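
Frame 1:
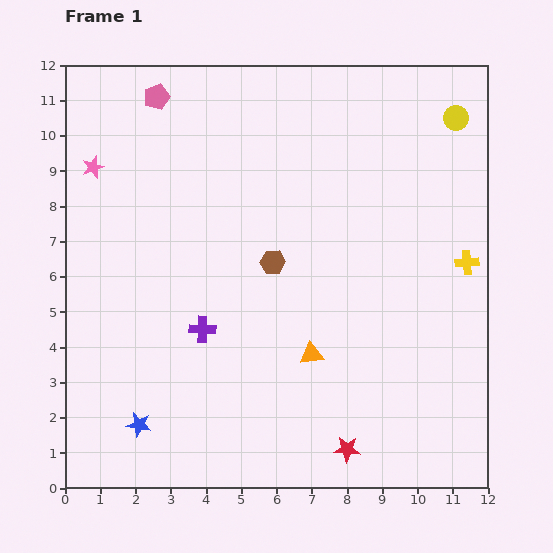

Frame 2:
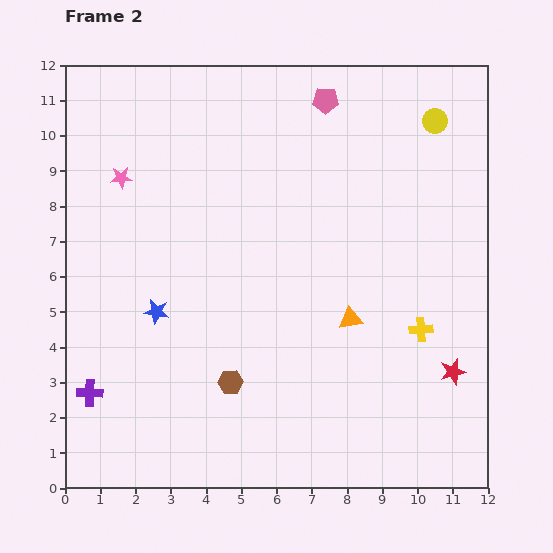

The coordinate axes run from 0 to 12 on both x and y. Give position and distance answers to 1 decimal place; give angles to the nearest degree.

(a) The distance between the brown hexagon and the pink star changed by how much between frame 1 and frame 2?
+0.8

Distance in frame 1: 5.8. Distance in frame 2: 6.6.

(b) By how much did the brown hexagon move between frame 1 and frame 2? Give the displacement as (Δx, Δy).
(-1.2, -3.4)

The brown hexagon was at (5.9, 6.4) in frame 1 and (4.7, 3.0) in frame 2.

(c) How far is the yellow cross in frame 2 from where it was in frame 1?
2.3

The yellow cross moved from (11.4, 6.4) to (10.1, 4.5), a distance of √(1.3² + 1.9²) ≈ 2.3.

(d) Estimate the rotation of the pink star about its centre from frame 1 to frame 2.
15° clockwise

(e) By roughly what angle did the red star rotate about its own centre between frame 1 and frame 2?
18° counter-clockwise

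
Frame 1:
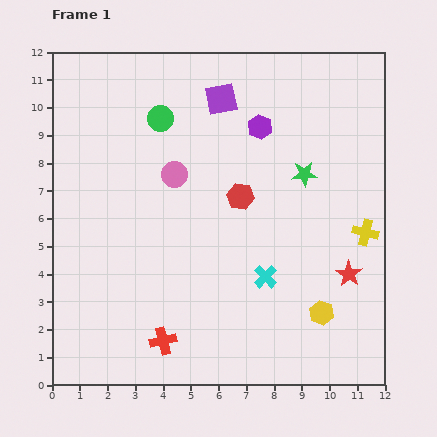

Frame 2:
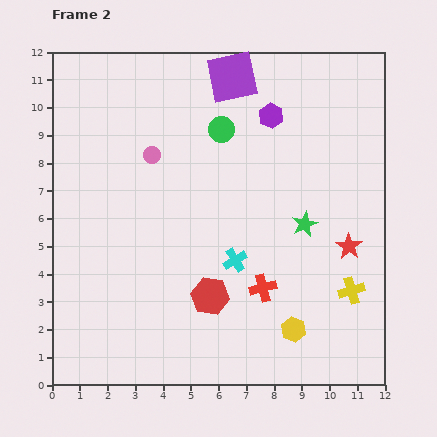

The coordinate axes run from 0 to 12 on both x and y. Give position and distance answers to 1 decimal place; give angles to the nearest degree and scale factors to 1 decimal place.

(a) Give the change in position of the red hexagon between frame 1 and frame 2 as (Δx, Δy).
(-1.1, -3.6)

The red hexagon was at (6.8, 6.8) in frame 1 and (5.7, 3.2) in frame 2.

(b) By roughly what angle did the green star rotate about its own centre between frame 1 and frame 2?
23° counter-clockwise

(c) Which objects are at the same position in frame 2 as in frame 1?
none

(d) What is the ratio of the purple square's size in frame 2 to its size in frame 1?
1.6×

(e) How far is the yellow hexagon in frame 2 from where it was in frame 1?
1.2

The yellow hexagon moved from (9.7, 2.6) to (8.7, 2.0), a distance of √(1.0² + 0.6²) ≈ 1.2.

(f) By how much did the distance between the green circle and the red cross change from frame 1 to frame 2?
-2.1

Distance in frame 1: 8.0. Distance in frame 2: 5.9.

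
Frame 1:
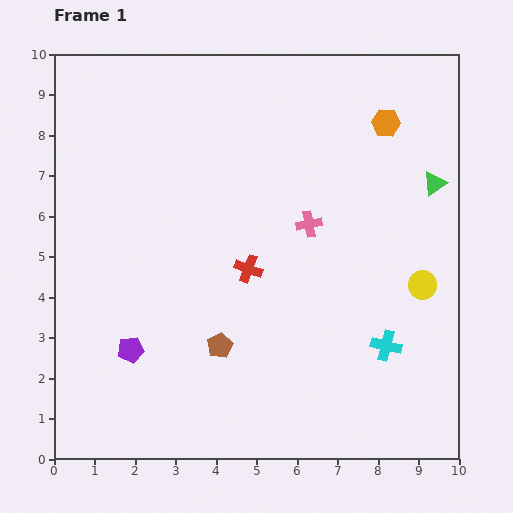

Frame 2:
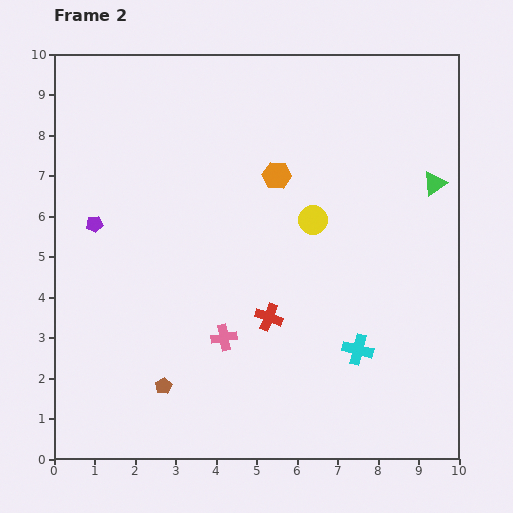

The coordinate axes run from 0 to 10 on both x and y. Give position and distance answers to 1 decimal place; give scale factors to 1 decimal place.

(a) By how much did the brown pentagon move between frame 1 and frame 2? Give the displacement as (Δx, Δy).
(-1.4, -1.0)

The brown pentagon was at (4.1, 2.8) in frame 1 and (2.7, 1.8) in frame 2.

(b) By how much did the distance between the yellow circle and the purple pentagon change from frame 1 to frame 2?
-2.0

Distance in frame 1: 7.4. Distance in frame 2: 5.4.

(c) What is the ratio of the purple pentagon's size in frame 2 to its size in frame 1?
0.6×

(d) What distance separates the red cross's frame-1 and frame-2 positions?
1.3

The red cross moved from (4.8, 4.7) to (5.3, 3.5), a distance of √(0.5² + 1.2²) ≈ 1.3.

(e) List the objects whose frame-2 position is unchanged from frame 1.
the green triangle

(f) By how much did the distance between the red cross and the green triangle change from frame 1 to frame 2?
+0.2

Distance in frame 1: 5.1. Distance in frame 2: 5.3.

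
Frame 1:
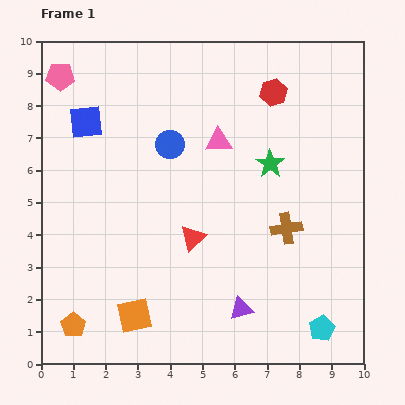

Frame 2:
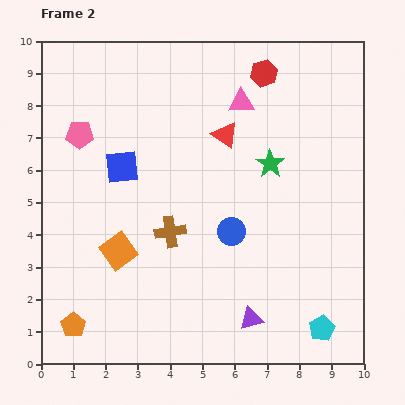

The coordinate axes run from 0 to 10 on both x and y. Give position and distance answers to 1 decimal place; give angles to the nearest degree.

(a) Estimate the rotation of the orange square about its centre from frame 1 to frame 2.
24° counter-clockwise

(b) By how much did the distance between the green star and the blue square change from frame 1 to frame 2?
-1.2

Distance in frame 1: 5.8. Distance in frame 2: 4.6.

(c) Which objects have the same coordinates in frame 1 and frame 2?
the cyan pentagon, the orange pentagon, the green star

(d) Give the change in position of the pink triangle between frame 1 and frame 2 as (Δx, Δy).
(0.7, 1.2)

The pink triangle was at (5.5, 6.9) in frame 1 and (6.2, 8.1) in frame 2.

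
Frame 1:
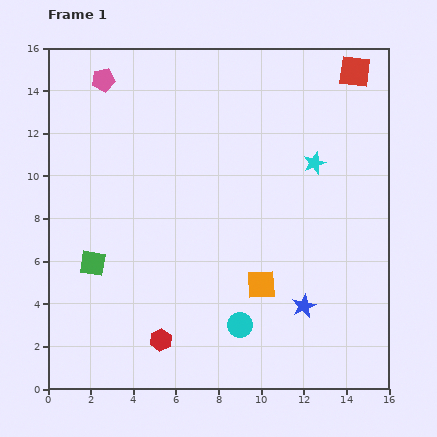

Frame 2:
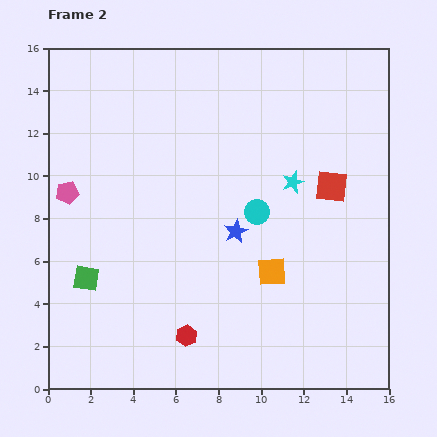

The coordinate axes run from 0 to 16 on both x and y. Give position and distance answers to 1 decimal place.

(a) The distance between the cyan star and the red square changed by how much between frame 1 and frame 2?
-2.9

Distance in frame 1: 4.7. Distance in frame 2: 1.8.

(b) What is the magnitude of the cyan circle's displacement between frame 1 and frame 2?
5.4

The cyan circle moved from (9.0, 3.0) to (9.8, 8.3), a distance of √(0.8² + 5.3²) ≈ 5.4.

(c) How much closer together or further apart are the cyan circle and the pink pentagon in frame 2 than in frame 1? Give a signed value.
-4.3

Distance in frame 1: 13.2. Distance in frame 2: 8.9.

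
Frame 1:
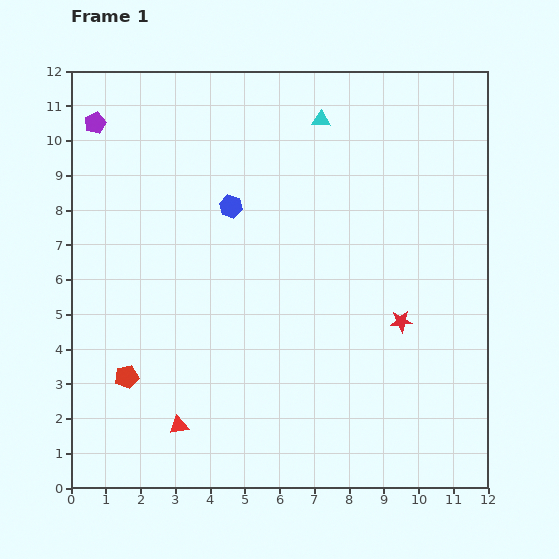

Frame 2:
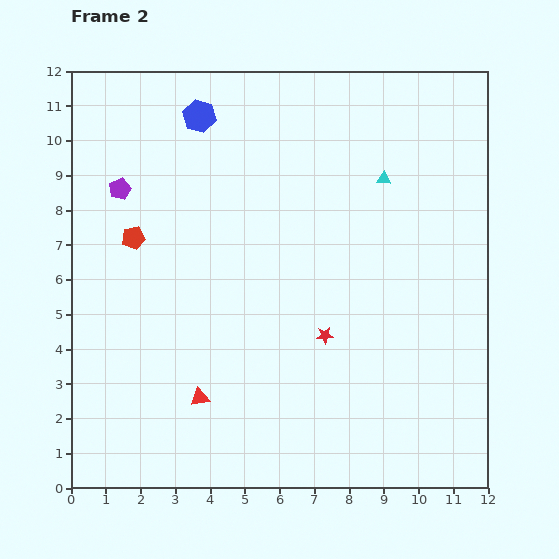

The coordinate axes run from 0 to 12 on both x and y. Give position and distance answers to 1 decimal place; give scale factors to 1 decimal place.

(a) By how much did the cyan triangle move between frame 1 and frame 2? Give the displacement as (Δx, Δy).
(1.8, -1.7)

The cyan triangle was at (7.2, 10.6) in frame 1 and (9.0, 8.9) in frame 2.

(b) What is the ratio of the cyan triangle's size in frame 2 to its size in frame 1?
0.8×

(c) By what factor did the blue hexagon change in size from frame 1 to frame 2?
1.4×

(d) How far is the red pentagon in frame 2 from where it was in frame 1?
4.0

The red pentagon moved from (1.6, 3.2) to (1.8, 7.2), a distance of √(0.2² + 4.0²) ≈ 4.0.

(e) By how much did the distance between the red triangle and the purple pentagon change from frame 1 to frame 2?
-2.6

Distance in frame 1: 9.0. Distance in frame 2: 6.4.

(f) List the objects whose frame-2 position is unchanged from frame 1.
none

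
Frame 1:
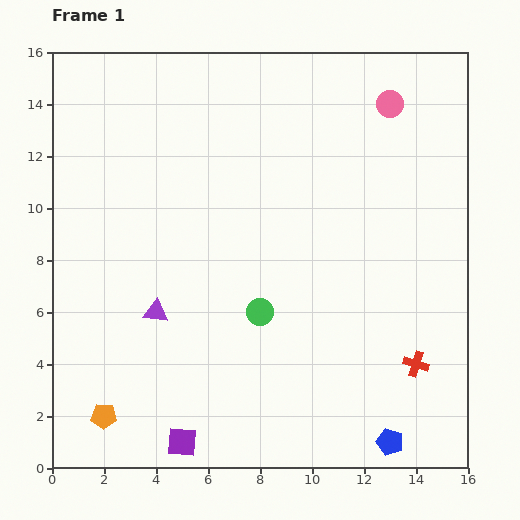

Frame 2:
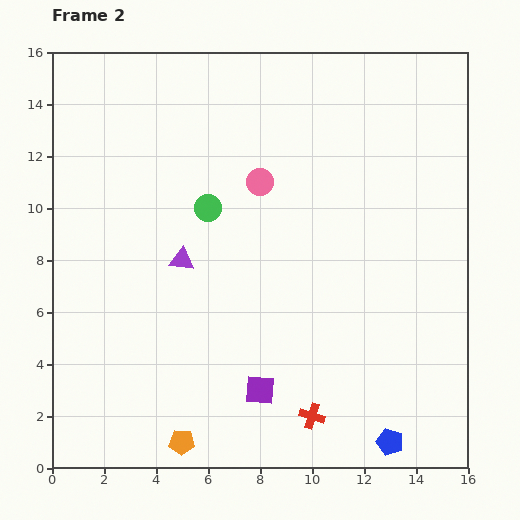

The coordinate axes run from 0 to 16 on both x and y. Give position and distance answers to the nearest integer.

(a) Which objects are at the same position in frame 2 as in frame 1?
the blue pentagon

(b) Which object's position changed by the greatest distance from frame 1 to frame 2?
the pink circle

(moved 6; next 4)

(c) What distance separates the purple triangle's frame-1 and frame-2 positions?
2

The purple triangle moved from (4, 6) to (5, 8), a distance of √(1² + 2²) ≈ 2.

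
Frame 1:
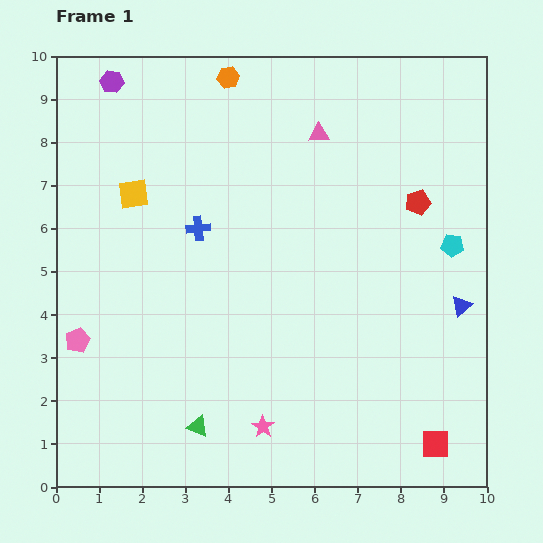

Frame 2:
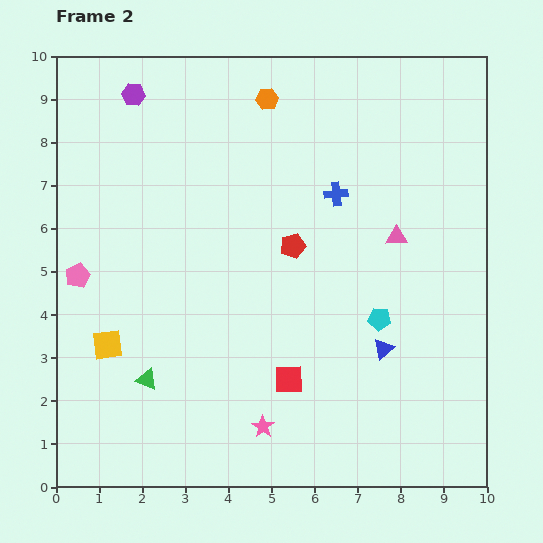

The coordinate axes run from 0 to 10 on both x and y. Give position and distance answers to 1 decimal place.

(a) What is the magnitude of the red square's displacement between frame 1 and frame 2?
3.7

The red square moved from (8.8, 1.0) to (5.4, 2.5), a distance of √(3.4² + 1.5²) ≈ 3.7.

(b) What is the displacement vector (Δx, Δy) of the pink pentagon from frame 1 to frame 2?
(0.0, 1.5)

The pink pentagon was at (0.5, 3.4) in frame 1 and (0.5, 4.9) in frame 2.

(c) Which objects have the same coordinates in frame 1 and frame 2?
the pink star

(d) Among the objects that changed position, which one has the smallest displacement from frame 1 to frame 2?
the purple hexagon

(moved 0.6)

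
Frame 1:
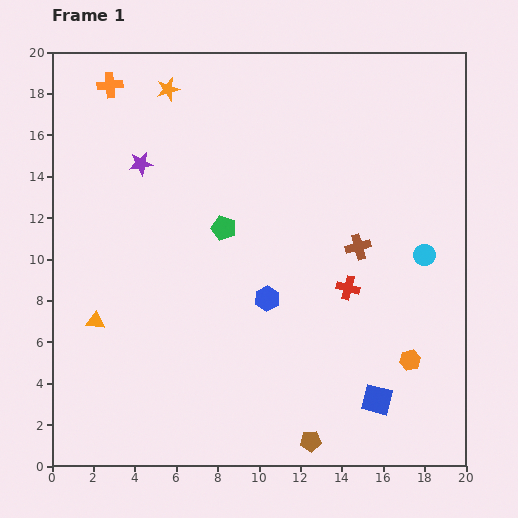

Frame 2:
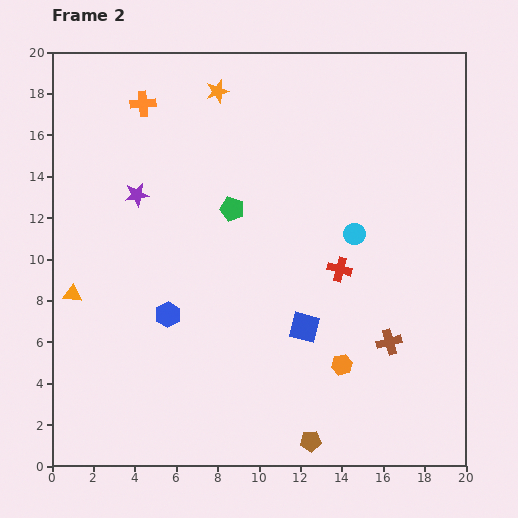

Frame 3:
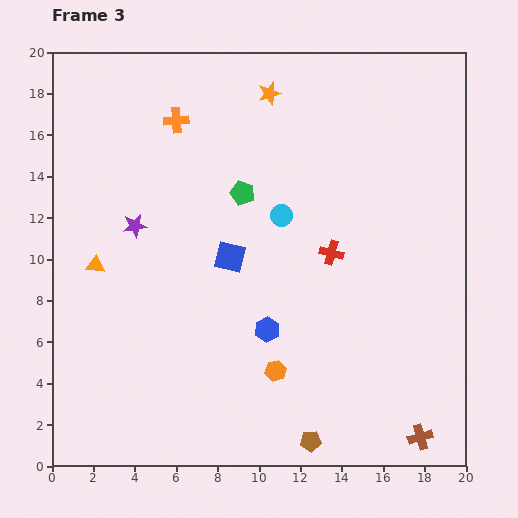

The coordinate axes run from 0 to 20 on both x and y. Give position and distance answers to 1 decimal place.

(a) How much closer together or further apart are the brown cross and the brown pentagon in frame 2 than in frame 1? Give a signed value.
-3.6

Distance in frame 1: 9.7. Distance in frame 2: 6.1.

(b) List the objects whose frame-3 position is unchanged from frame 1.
the brown pentagon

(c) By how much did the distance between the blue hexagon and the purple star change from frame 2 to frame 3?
+2.1

Distance in frame 2: 6.0. Distance in frame 3: 8.1.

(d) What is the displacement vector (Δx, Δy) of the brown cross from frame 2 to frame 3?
(1.5, -4.6)

The brown cross was at (16.3, 6.0) in frame 2 and (17.8, 1.4) in frame 3.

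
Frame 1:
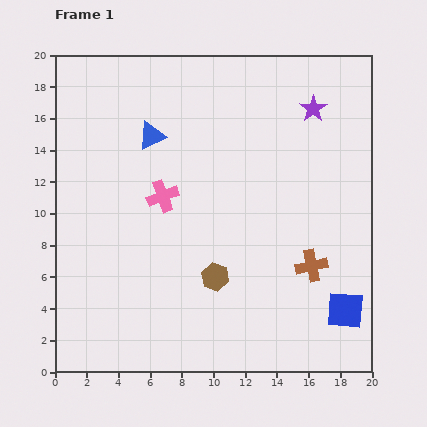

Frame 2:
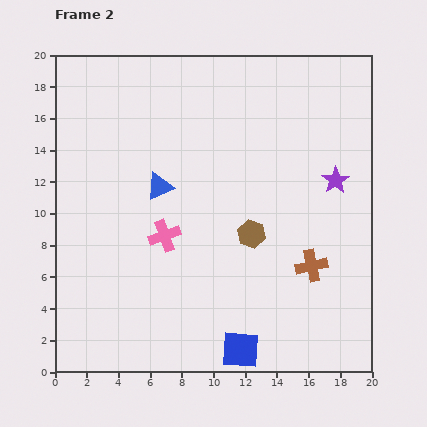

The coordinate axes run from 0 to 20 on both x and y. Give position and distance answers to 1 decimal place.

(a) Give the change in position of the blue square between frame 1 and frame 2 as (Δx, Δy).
(-6.6, -2.5)

The blue square was at (18.3, 3.9) in frame 1 and (11.7, 1.4) in frame 2.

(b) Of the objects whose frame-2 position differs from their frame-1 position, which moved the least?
the pink cross

(moved 2.5)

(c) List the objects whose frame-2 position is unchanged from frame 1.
the brown cross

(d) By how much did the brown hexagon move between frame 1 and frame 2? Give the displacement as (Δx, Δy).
(2.3, 2.7)

The brown hexagon was at (10.1, 6.0) in frame 1 and (12.4, 8.7) in frame 2.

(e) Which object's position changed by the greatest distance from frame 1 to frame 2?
the blue square

(moved 7.1; next 4.7)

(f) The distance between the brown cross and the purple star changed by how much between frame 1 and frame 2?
-4.3

Distance in frame 1: 9.9. Distance in frame 2: 5.6.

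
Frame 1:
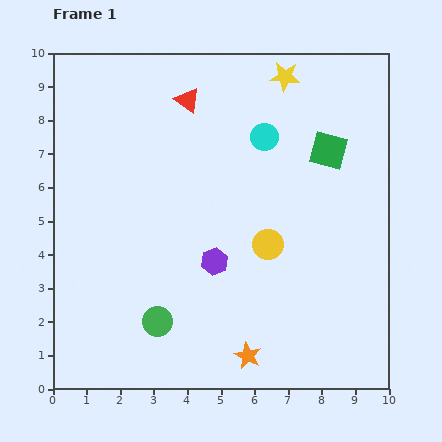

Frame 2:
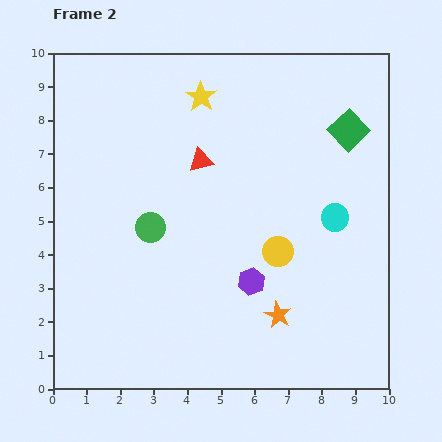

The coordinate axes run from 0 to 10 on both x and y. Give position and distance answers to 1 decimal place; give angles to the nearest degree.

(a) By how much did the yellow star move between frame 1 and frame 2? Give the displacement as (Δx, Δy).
(-2.5, -0.6)

The yellow star was at (6.9, 9.3) in frame 1 and (4.4, 8.7) in frame 2.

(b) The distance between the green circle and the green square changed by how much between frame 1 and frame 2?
-0.6

Distance in frame 1: 7.2. Distance in frame 2: 6.6.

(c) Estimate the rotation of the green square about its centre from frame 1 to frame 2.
32° clockwise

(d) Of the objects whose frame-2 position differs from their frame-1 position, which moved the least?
the yellow circle

(moved 0.4)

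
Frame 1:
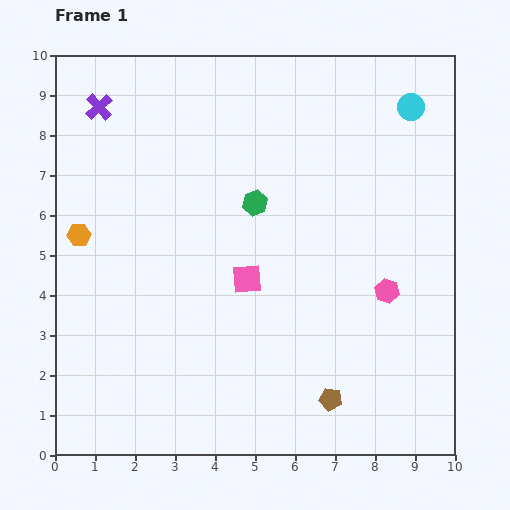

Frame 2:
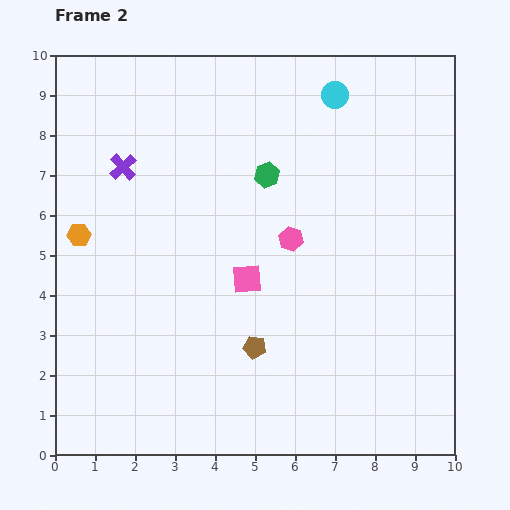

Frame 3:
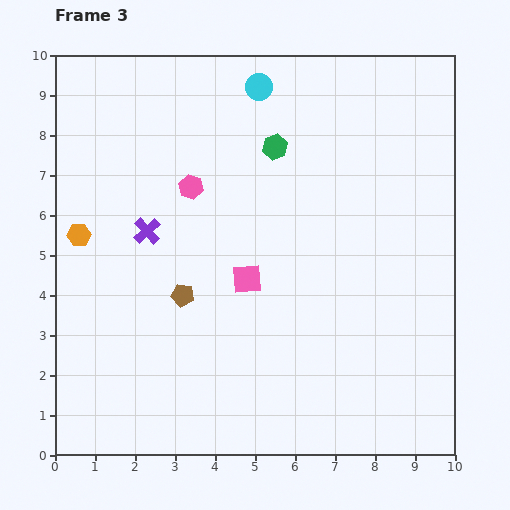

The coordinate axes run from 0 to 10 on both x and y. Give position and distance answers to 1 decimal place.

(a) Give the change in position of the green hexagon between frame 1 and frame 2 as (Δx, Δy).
(0.3, 0.7)

The green hexagon was at (5.0, 6.3) in frame 1 and (5.3, 7.0) in frame 2.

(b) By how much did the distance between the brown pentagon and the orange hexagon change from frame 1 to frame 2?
-2.3

Distance in frame 1: 7.5. Distance in frame 2: 5.2.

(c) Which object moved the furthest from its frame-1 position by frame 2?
the pink hexagon

(moved 2.7; next 2.3)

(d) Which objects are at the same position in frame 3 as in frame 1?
the orange hexagon, the pink square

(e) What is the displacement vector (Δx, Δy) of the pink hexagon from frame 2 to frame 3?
(-2.5, 1.3)

The pink hexagon was at (5.9, 5.4) in frame 2 and (3.4, 6.7) in frame 3.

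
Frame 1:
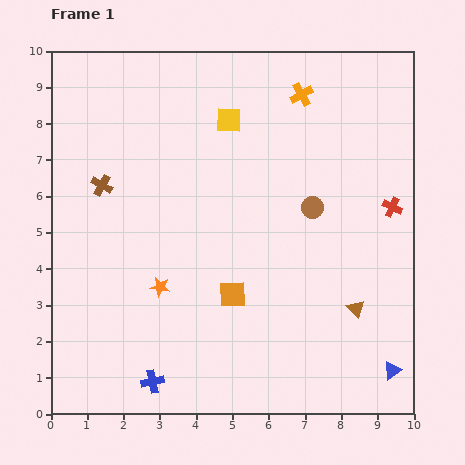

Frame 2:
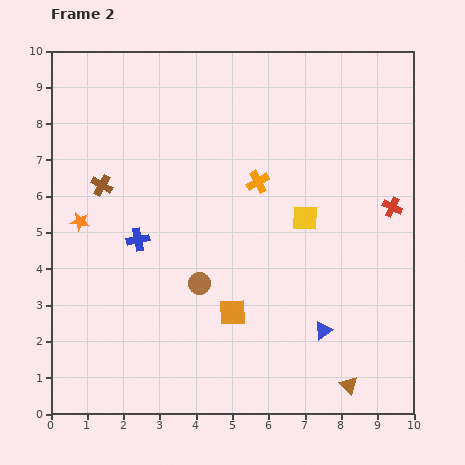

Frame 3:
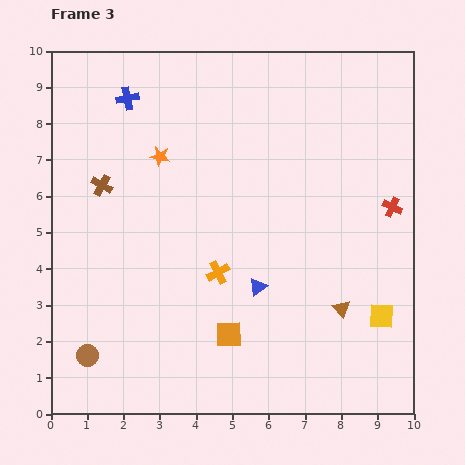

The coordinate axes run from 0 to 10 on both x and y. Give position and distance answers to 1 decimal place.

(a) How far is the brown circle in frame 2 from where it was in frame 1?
3.7

The brown circle moved from (7.2, 5.7) to (4.1, 3.6), a distance of √(3.1² + 2.1²) ≈ 3.7.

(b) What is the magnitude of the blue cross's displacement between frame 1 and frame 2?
3.9

The blue cross moved from (2.8, 0.9) to (2.4, 4.8), a distance of √(0.4² + 3.9²) ≈ 3.9.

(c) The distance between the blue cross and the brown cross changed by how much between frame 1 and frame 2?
-3.8

Distance in frame 1: 5.6. Distance in frame 2: 1.8.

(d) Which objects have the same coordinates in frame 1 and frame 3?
the brown cross, the red cross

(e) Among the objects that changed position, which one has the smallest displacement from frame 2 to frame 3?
the orange square

(moved 0.6)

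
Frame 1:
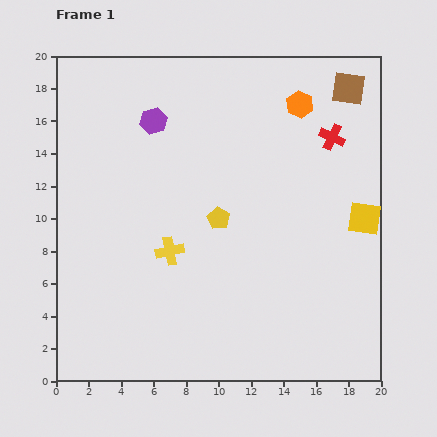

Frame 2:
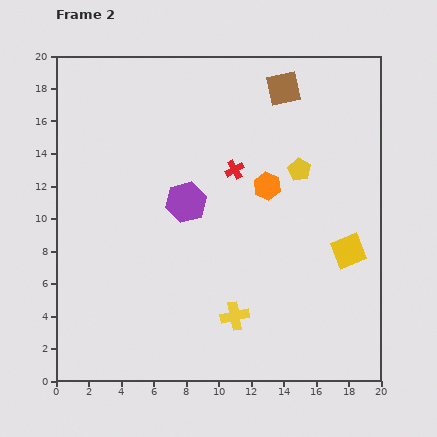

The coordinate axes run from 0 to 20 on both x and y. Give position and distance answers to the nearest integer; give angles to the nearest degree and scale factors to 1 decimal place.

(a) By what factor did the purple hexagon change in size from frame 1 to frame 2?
1.5×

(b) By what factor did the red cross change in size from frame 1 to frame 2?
0.7×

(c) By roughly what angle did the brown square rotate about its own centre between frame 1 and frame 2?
18° counter-clockwise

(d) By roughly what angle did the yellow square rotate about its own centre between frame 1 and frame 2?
30° counter-clockwise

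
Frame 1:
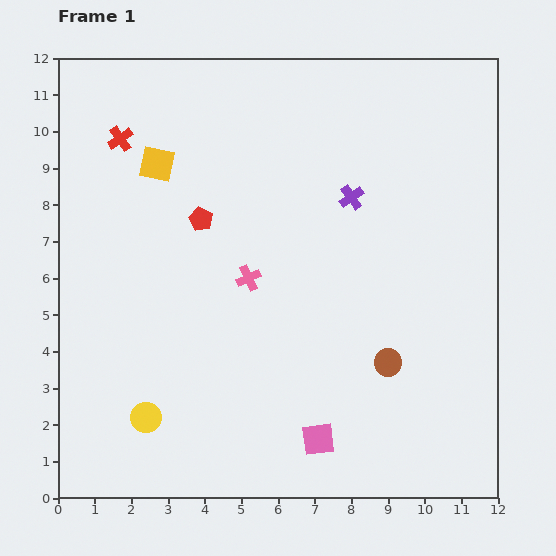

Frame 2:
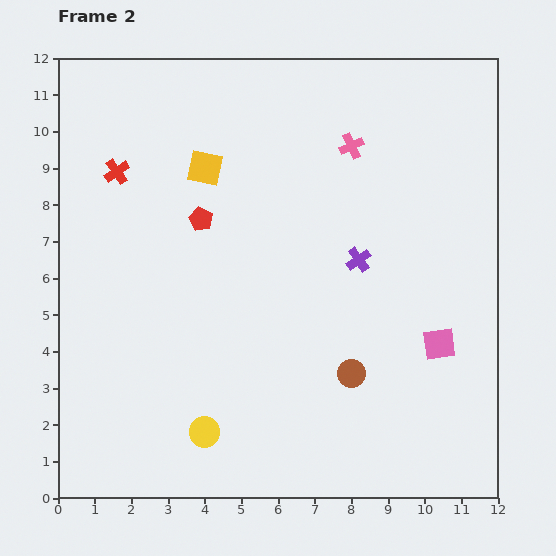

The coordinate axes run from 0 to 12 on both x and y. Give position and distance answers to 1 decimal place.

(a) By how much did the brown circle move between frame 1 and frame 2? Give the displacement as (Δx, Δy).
(-1.0, -0.3)

The brown circle was at (9.0, 3.7) in frame 1 and (8.0, 3.4) in frame 2.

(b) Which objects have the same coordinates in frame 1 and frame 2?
the red pentagon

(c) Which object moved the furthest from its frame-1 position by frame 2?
the pink cross

(moved 4.6; next 4.2)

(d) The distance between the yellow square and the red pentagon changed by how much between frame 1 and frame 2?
-0.5

Distance in frame 1: 1.9. Distance in frame 2: 1.4.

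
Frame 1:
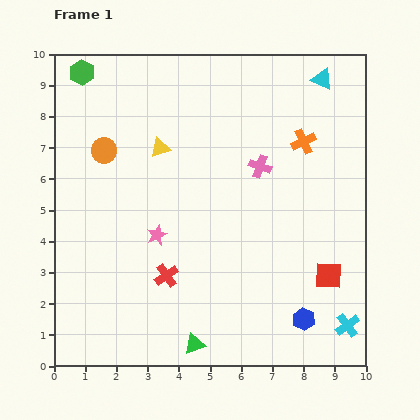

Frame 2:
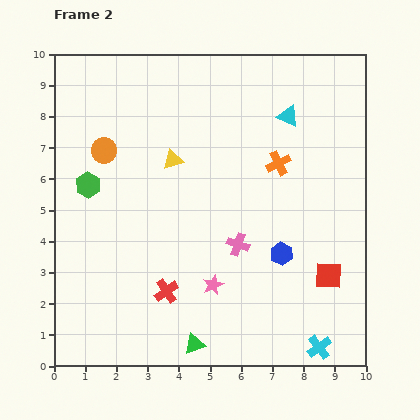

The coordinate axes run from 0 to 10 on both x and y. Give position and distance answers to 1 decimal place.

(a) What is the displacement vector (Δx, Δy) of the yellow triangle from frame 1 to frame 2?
(0.4, -0.4)

The yellow triangle was at (3.4, 7.0) in frame 1 and (3.8, 6.6) in frame 2.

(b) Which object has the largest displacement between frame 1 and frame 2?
the green hexagon

(moved 3.6; next 2.6)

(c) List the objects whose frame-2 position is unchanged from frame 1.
the orange circle, the green triangle, the red square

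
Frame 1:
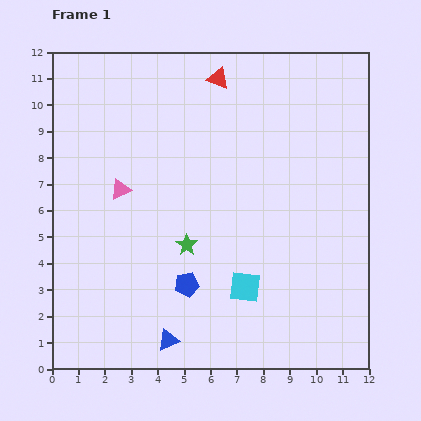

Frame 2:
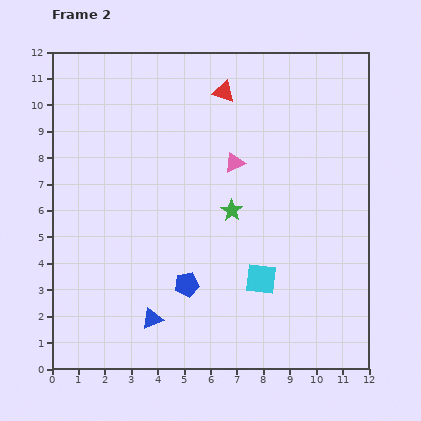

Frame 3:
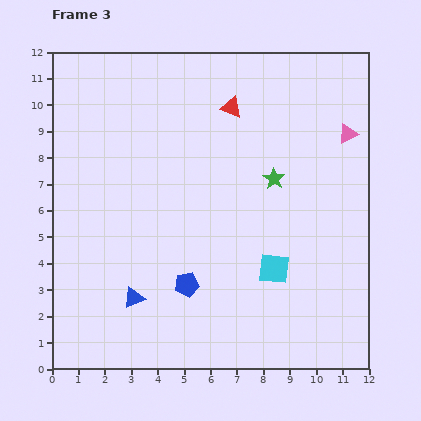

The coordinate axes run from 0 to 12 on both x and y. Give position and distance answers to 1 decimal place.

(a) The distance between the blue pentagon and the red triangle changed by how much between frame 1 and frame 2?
-0.5

Distance in frame 1: 7.9. Distance in frame 2: 7.4.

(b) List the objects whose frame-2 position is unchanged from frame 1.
the blue pentagon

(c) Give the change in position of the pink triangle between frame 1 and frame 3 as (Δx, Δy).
(8.6, 2.1)

The pink triangle was at (2.6, 6.8) in frame 1 and (11.2, 8.9) in frame 3.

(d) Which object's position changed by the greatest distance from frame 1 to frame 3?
the pink triangle

(moved 8.9; next 4.1)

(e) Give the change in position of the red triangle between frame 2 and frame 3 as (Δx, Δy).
(0.3, -0.6)

The red triangle was at (6.5, 10.5) in frame 2 and (6.8, 9.9) in frame 3.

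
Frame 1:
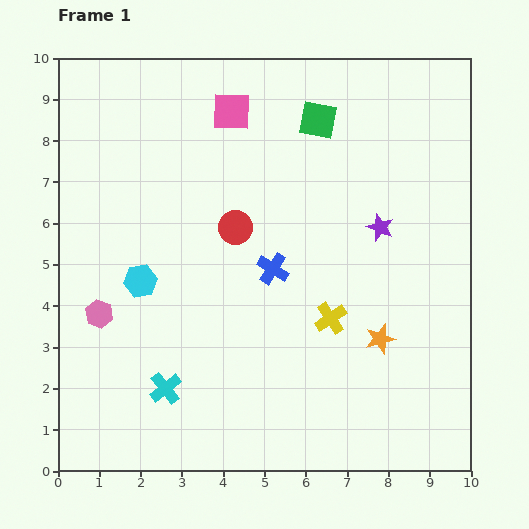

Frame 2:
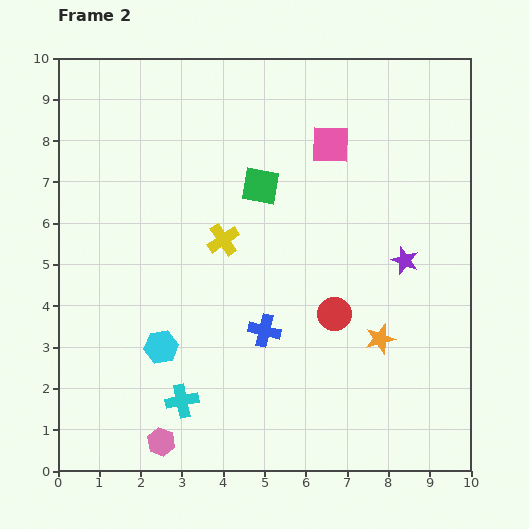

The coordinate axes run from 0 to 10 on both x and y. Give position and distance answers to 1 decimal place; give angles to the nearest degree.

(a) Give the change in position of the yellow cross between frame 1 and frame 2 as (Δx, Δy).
(-2.6, 1.9)

The yellow cross was at (6.6, 3.7) in frame 1 and (4.0, 5.6) in frame 2.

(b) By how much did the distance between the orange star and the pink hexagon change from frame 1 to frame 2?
-0.9

Distance in frame 1: 6.8. Distance in frame 2: 5.9.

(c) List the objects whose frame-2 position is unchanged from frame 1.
the orange star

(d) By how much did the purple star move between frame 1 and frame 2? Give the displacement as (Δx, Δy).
(0.6, -0.8)

The purple star was at (7.8, 5.9) in frame 1 and (8.4, 5.1) in frame 2.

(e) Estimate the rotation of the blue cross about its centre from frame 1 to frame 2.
17° counter-clockwise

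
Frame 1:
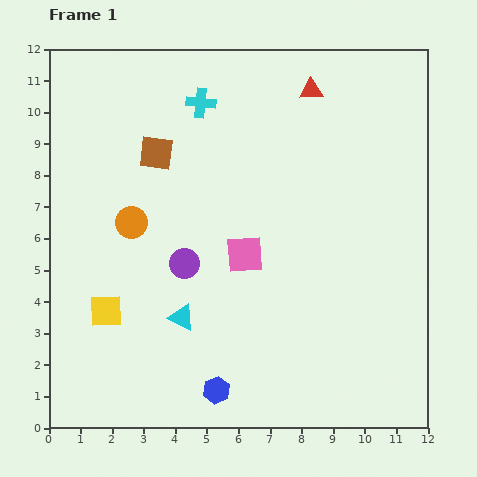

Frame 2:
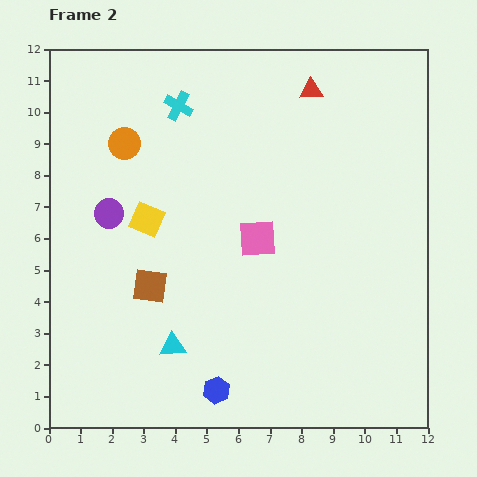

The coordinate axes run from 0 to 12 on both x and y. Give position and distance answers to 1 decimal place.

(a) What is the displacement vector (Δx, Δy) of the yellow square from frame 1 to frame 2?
(1.3, 2.9)

The yellow square was at (1.8, 3.7) in frame 1 and (3.1, 6.6) in frame 2.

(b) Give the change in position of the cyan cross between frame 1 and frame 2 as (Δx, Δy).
(-0.7, -0.1)

The cyan cross was at (4.8, 10.3) in frame 1 and (4.1, 10.2) in frame 2.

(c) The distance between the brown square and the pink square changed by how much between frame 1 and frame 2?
-0.6

Distance in frame 1: 4.3. Distance in frame 2: 3.7.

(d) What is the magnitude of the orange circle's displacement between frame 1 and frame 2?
2.5

The orange circle moved from (2.6, 6.5) to (2.4, 9.0), a distance of √(0.2² + 2.5²) ≈ 2.5.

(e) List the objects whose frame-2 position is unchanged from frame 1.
the blue hexagon, the red triangle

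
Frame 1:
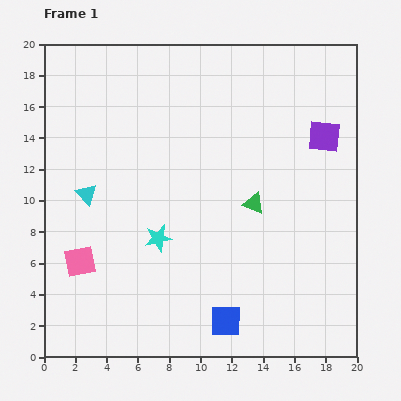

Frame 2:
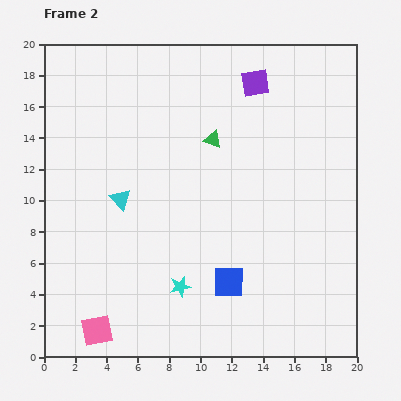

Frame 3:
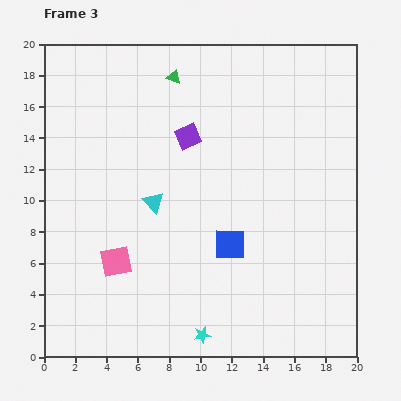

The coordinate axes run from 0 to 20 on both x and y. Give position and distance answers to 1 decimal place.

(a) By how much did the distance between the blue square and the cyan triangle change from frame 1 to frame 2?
-3.3

Distance in frame 1: 12.0. Distance in frame 2: 8.7.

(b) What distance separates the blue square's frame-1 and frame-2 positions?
2.5

The blue square moved from (11.6, 2.3) to (11.8, 4.8), a distance of √(0.2² + 2.5²) ≈ 2.5.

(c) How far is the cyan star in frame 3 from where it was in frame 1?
6.8

The cyan star moved from (7.3, 7.6) to (10.1, 1.4), a distance of √(2.8² + 6.2²) ≈ 6.8.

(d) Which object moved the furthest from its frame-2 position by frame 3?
the purple square

(moved 5.5; next 4.7)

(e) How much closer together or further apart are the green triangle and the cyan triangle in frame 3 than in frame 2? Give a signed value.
+1.1

Distance in frame 2: 7.0. Distance in frame 3: 8.1.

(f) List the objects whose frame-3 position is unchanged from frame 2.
none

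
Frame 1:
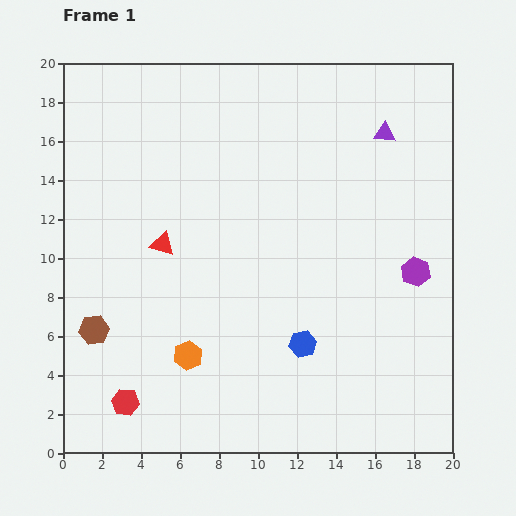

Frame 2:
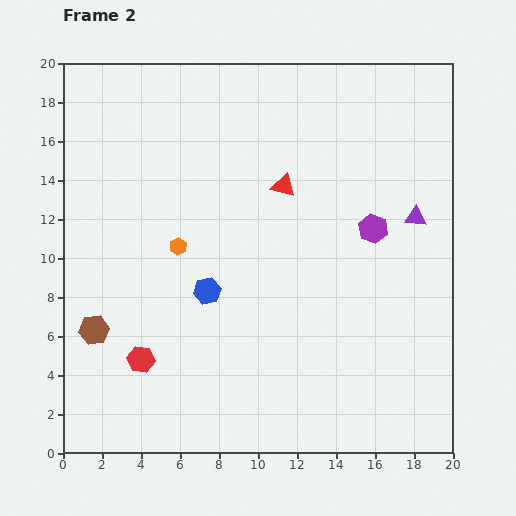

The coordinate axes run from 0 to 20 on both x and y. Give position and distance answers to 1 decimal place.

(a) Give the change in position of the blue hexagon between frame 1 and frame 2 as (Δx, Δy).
(-4.9, 2.7)

The blue hexagon was at (12.3, 5.6) in frame 1 and (7.4, 8.3) in frame 2.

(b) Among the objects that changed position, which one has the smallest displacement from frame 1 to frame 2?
the red hexagon

(moved 2.3)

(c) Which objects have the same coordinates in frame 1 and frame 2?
the brown hexagon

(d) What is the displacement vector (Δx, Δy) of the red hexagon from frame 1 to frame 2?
(0.8, 2.2)

The red hexagon was at (3.2, 2.6) in frame 1 and (4.0, 4.8) in frame 2.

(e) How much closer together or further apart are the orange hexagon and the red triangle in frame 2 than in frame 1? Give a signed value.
+0.4

Distance in frame 1: 5.8. Distance in frame 2: 6.2.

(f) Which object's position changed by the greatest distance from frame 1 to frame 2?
the red triangle

(moved 6.9; next 5.6)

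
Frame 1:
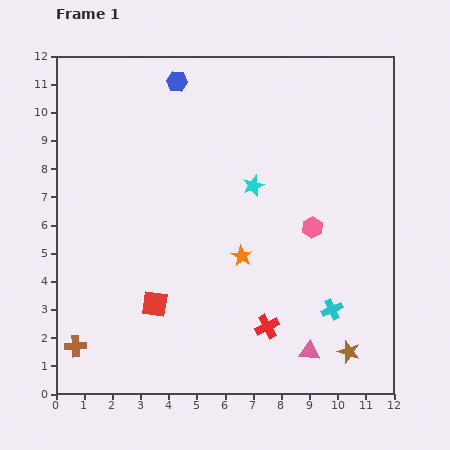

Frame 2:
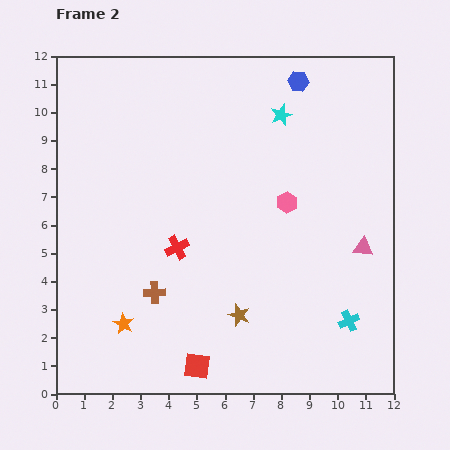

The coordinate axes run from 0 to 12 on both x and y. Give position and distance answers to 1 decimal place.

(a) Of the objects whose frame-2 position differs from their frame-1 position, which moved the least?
the cyan cross

(moved 0.7)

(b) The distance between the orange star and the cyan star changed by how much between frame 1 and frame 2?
+6.8

Distance in frame 1: 2.5. Distance in frame 2: 9.3.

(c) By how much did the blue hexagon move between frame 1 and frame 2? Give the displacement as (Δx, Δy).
(4.3, 0.0)

The blue hexagon was at (4.3, 11.1) in frame 1 and (8.6, 11.1) in frame 2.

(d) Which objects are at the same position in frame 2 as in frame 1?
none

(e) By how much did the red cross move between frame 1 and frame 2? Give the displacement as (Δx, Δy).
(-3.2, 2.8)

The red cross was at (7.5, 2.4) in frame 1 and (4.3, 5.2) in frame 2.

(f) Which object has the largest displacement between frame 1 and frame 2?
the orange star

(moved 4.8; next 4.3)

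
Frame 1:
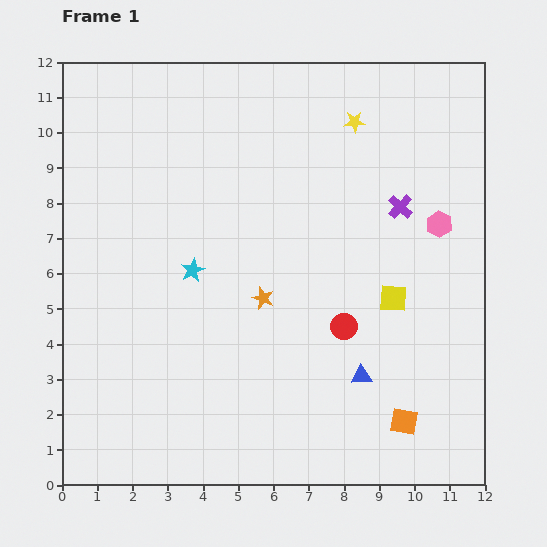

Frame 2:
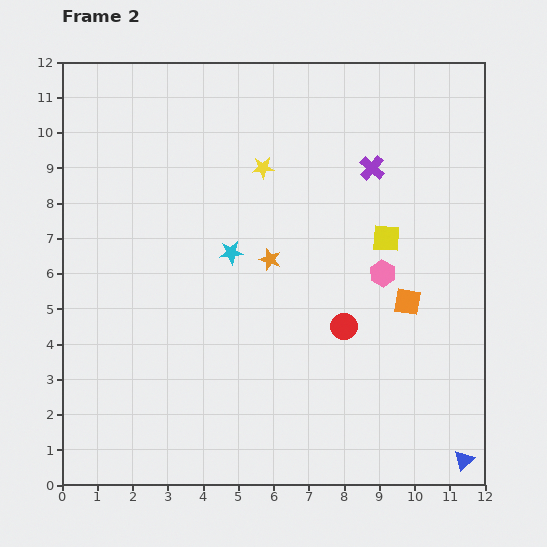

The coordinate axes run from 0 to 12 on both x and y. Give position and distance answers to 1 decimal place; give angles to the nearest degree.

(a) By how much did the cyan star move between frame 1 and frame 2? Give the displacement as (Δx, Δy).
(1.1, 0.5)

The cyan star was at (3.7, 6.1) in frame 1 and (4.8, 6.6) in frame 2.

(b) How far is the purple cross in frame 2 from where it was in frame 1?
1.4

The purple cross moved from (9.6, 7.9) to (8.8, 9.0), a distance of √(0.8² + 1.1²) ≈ 1.4.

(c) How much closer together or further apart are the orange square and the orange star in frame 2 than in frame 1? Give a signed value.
-1.2

Distance in frame 1: 5.3. Distance in frame 2: 4.1.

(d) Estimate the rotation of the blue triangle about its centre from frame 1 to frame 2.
41° counter-clockwise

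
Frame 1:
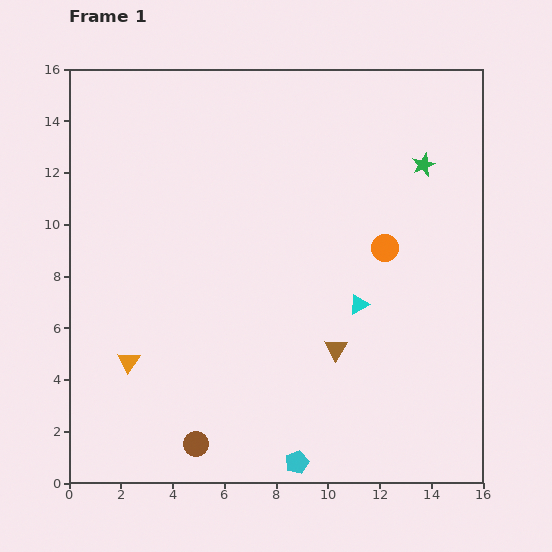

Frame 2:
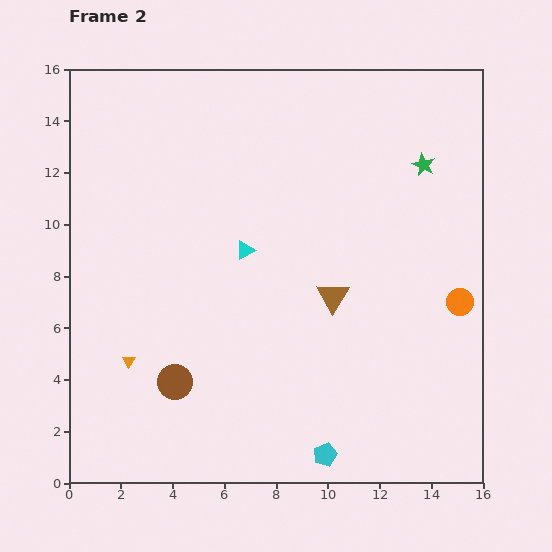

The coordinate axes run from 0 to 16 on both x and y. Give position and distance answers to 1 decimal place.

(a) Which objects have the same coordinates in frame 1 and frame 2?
the green star, the orange triangle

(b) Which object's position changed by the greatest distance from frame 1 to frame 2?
the cyan triangle

(moved 4.9; next 3.6)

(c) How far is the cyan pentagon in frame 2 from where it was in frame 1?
1.1

The cyan pentagon moved from (8.8, 0.8) to (9.9, 1.1), a distance of √(1.1² + 0.3²) ≈ 1.1.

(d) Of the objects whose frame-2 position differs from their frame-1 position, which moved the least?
the cyan pentagon

(moved 1.1)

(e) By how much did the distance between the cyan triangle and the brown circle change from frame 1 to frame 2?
-2.5

Distance in frame 1: 8.3. Distance in frame 2: 5.8.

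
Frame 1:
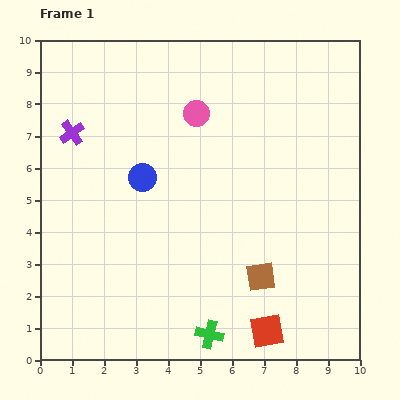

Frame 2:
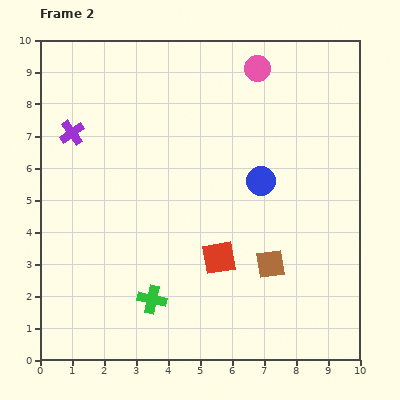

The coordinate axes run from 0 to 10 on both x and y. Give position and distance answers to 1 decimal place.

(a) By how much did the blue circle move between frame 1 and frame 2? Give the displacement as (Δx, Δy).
(3.7, -0.1)

The blue circle was at (3.2, 5.7) in frame 1 and (6.9, 5.6) in frame 2.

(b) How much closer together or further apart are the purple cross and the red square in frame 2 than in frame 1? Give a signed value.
-2.7

Distance in frame 1: 8.7. Distance in frame 2: 6.0.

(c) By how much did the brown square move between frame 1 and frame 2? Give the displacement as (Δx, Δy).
(0.3, 0.4)

The brown square was at (6.9, 2.6) in frame 1 and (7.2, 3.0) in frame 2.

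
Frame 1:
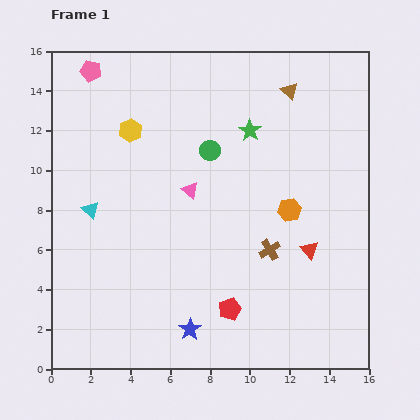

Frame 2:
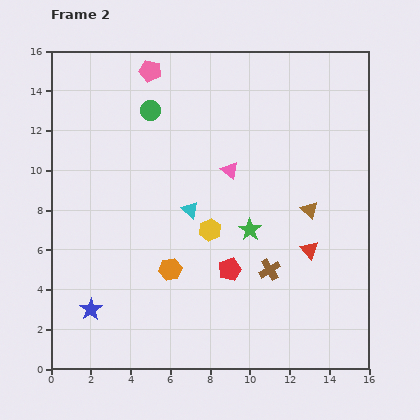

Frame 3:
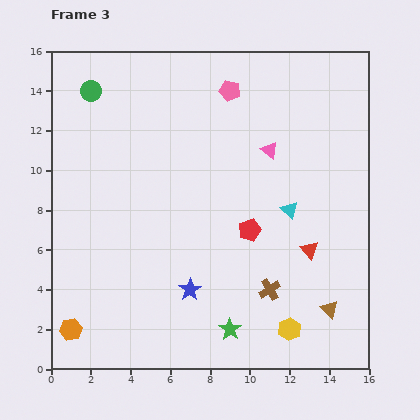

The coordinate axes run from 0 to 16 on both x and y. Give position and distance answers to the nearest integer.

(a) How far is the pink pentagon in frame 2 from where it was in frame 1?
3

The pink pentagon moved from (2, 15) to (5, 15), a distance of √(3² + 0²) ≈ 3.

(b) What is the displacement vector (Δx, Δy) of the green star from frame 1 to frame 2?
(0, -5)

The green star was at (10, 12) in frame 1 and (10, 7) in frame 2.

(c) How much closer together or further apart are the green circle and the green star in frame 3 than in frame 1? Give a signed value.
+12

Distance in frame 1: 2. Distance in frame 3: 14.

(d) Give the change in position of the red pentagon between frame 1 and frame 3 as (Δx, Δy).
(1, 4)

The red pentagon was at (9, 3) in frame 1 and (10, 7) in frame 3.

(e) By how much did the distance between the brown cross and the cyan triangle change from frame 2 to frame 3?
-1

Distance in frame 2: 5. Distance in frame 3: 4.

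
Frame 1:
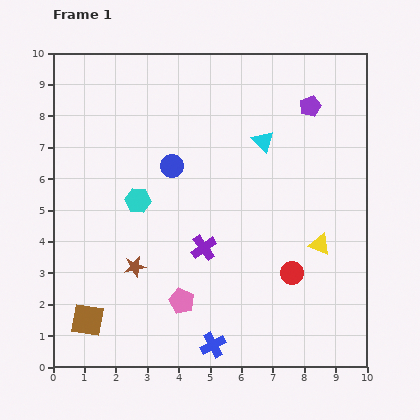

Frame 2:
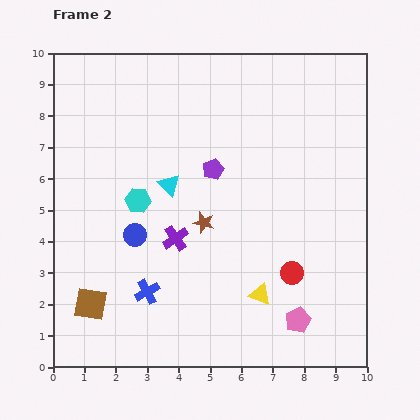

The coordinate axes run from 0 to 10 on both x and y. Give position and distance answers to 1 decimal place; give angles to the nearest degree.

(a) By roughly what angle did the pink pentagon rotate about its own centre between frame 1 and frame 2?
24° clockwise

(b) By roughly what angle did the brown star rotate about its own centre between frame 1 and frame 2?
27° clockwise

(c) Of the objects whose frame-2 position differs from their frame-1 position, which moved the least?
the brown square

(moved 0.5)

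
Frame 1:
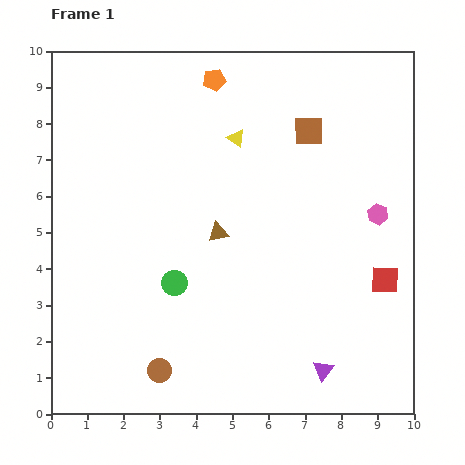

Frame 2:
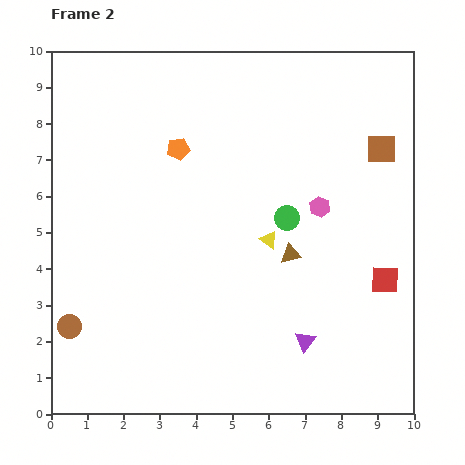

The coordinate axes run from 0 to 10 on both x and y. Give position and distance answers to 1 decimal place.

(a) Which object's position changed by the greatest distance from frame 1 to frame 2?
the green circle

(moved 3.6; next 2.9)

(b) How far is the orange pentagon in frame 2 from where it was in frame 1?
2.1

The orange pentagon moved from (4.5, 9.2) to (3.5, 7.3), a distance of √(1.0² + 1.9²) ≈ 2.1.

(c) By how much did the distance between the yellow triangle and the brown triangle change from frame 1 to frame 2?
-1.9

Distance in frame 1: 2.6. Distance in frame 2: 0.7.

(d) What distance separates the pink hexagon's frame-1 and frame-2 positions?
1.6

The pink hexagon moved from (9.0, 5.5) to (7.4, 5.7), a distance of √(1.6² + 0.2²) ≈ 1.6.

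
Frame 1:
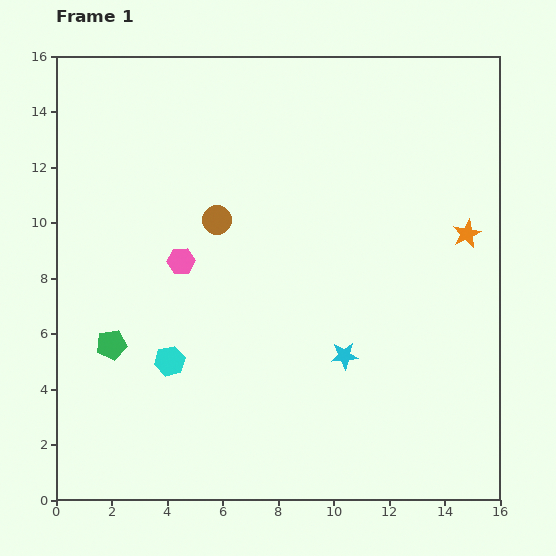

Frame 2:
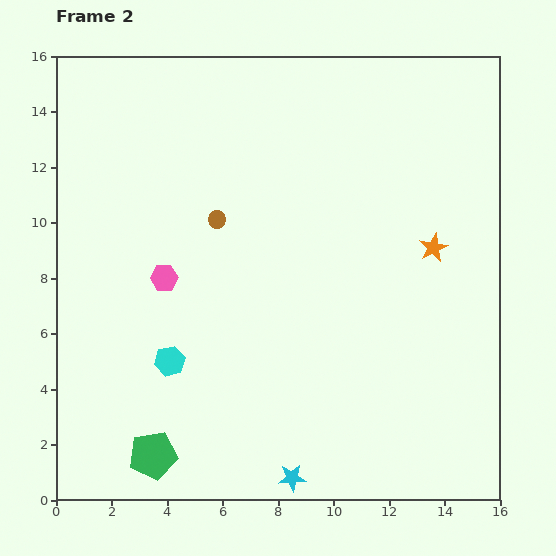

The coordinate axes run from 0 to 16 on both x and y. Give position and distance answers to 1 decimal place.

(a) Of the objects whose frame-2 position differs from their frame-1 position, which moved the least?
the pink hexagon

(moved 0.8)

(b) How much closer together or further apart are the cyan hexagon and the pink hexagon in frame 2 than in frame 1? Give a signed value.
-0.6

Distance in frame 1: 3.6. Distance in frame 2: 3.0.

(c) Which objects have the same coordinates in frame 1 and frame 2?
the cyan hexagon, the brown circle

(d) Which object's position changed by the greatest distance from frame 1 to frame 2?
the cyan star

(moved 4.8; next 4.3)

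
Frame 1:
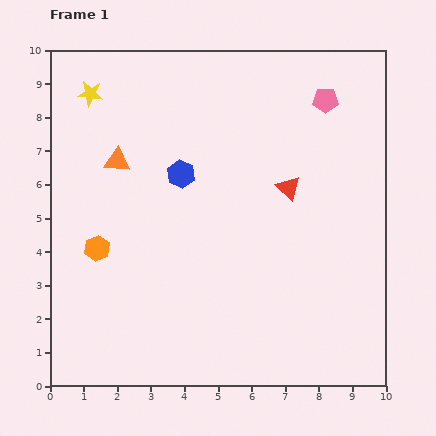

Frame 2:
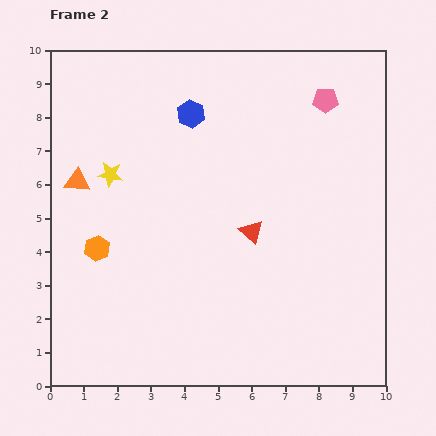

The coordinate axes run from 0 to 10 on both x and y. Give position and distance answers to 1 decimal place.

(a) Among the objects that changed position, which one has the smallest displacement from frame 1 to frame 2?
the orange triangle

(moved 1.3)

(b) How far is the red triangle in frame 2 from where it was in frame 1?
1.7

The red triangle moved from (7.1, 5.9) to (6.0, 4.6), a distance of √(1.1² + 1.3²) ≈ 1.7.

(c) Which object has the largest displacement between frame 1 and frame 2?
the yellow star

(moved 2.5; next 1.8)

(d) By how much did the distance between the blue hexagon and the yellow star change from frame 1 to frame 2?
-0.6

Distance in frame 1: 3.6. Distance in frame 2: 3.0.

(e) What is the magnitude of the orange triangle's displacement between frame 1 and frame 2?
1.3

The orange triangle moved from (2.0, 6.7) to (0.8, 6.1), a distance of √(1.2² + 0.6²) ≈ 1.3.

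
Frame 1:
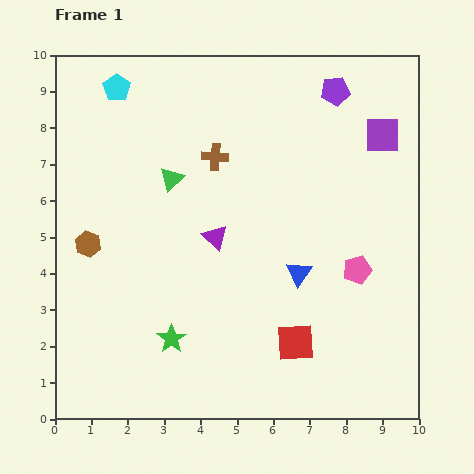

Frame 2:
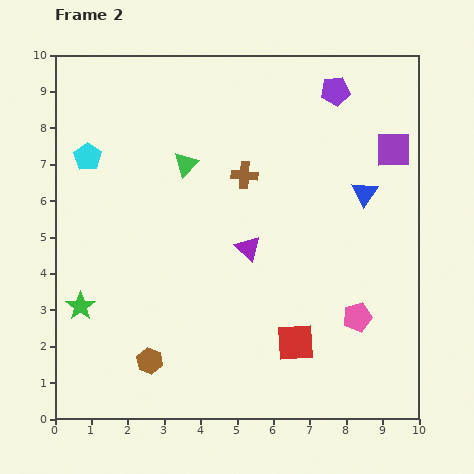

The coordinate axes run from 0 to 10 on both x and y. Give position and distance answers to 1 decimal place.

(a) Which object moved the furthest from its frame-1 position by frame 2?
the brown hexagon

(moved 3.6; next 2.8)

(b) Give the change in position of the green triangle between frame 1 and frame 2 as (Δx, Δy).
(0.4, 0.4)

The green triangle was at (3.2, 6.6) in frame 1 and (3.6, 7.0) in frame 2.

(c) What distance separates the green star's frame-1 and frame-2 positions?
2.7

The green star moved from (3.2, 2.2) to (0.7, 3.1), a distance of √(2.5² + 0.9²) ≈ 2.7.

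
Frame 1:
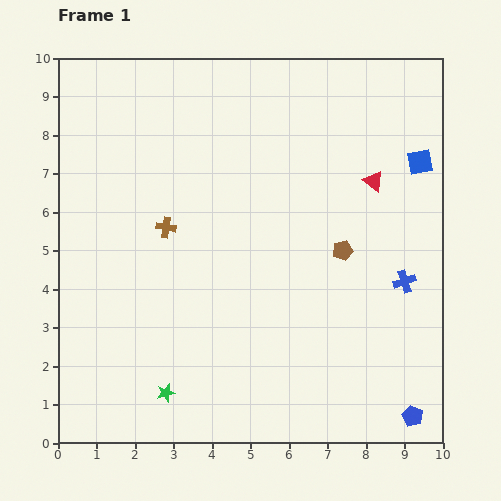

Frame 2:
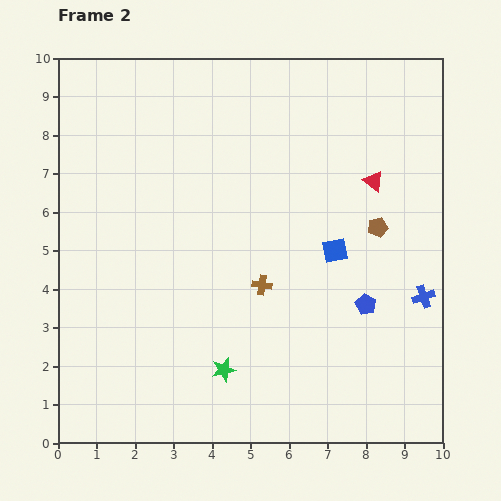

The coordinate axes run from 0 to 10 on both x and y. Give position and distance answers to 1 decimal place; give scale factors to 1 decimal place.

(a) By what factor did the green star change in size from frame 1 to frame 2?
1.3×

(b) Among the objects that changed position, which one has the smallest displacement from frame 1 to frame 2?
the blue cross

(moved 0.6)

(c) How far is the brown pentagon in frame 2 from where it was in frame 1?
1.1

The brown pentagon moved from (7.4, 5.0) to (8.3, 5.6), a distance of √(0.9² + 0.6²) ≈ 1.1.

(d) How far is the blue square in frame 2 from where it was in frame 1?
3.2

The blue square moved from (9.4, 7.3) to (7.2, 5.0), a distance of √(2.2² + 2.3²) ≈ 3.2.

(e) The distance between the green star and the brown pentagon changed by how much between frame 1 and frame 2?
-0.5

Distance in frame 1: 5.9. Distance in frame 2: 5.4.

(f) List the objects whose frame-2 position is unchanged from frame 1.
the red triangle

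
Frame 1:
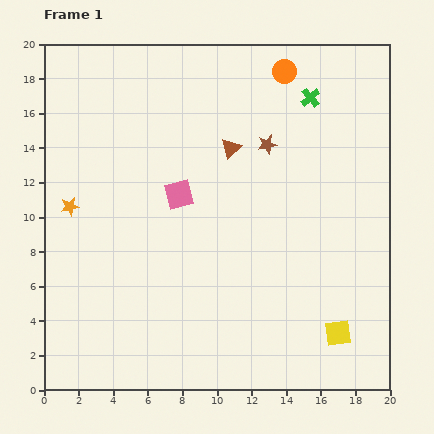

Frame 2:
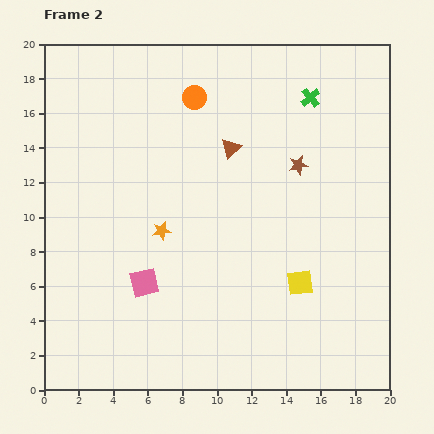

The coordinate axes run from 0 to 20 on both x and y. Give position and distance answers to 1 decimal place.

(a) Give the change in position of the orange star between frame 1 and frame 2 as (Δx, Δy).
(5.3, -1.4)

The orange star was at (1.5, 10.6) in frame 1 and (6.8, 9.2) in frame 2.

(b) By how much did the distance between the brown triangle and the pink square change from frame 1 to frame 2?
+5.3

Distance in frame 1: 4.0. Distance in frame 2: 9.3.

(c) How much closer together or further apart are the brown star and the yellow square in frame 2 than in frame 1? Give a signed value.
-4.8

Distance in frame 1: 11.6. Distance in frame 2: 6.8.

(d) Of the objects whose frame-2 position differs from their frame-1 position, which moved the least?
the brown star

(moved 2.2)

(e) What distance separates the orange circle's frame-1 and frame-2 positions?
5.4

The orange circle moved from (13.9, 18.4) to (8.7, 16.9), a distance of √(5.2² + 1.5²) ≈ 5.4.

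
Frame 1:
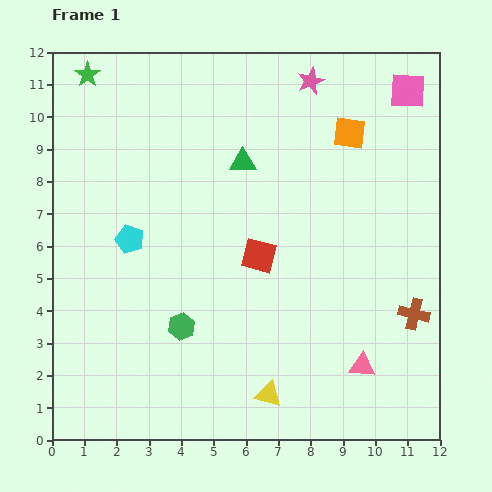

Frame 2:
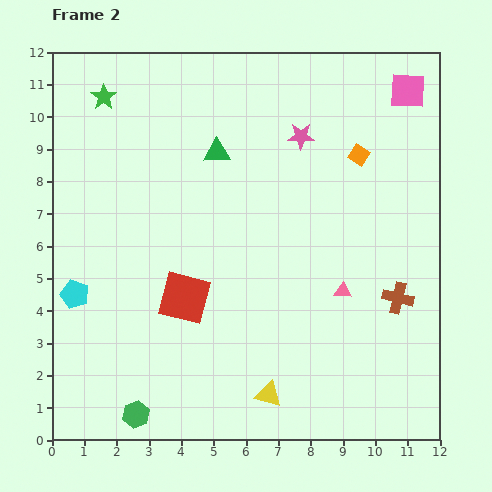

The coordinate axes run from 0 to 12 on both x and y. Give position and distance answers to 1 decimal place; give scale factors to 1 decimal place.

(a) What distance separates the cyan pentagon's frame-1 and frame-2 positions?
2.4

The cyan pentagon moved from (2.4, 6.2) to (0.7, 4.5), a distance of √(1.7² + 1.7²) ≈ 2.4.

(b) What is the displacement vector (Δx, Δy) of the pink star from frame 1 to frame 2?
(-0.3, -1.7)

The pink star was at (8.0, 11.1) in frame 1 and (7.7, 9.4) in frame 2.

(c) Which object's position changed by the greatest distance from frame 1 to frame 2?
the green hexagon

(moved 3.0; next 2.6)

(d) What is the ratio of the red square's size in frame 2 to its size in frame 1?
1.5×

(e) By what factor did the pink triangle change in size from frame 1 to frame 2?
0.7×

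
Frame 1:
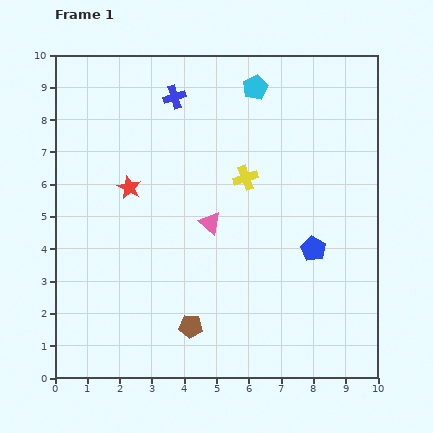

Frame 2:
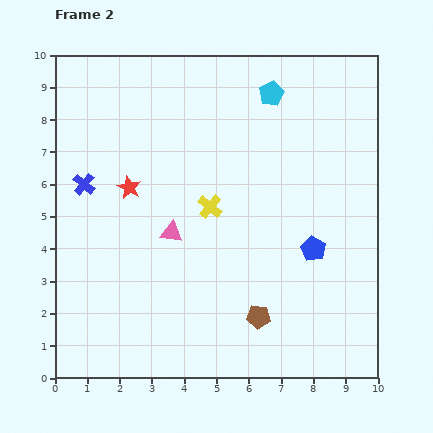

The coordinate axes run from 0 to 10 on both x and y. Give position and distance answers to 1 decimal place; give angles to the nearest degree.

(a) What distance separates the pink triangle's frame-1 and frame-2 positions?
1.2

The pink triangle moved from (4.8, 4.8) to (3.6, 4.5), a distance of √(1.2² + 0.3²) ≈ 1.2.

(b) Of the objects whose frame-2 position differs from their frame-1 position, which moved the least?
the cyan pentagon

(moved 0.5)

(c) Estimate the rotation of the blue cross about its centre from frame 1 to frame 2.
34° counter-clockwise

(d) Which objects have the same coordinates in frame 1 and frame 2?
the red star, the blue pentagon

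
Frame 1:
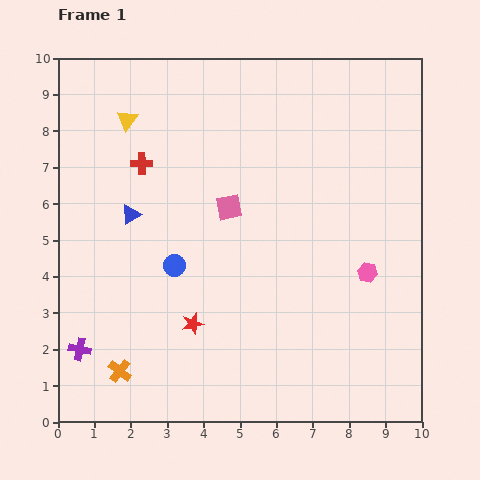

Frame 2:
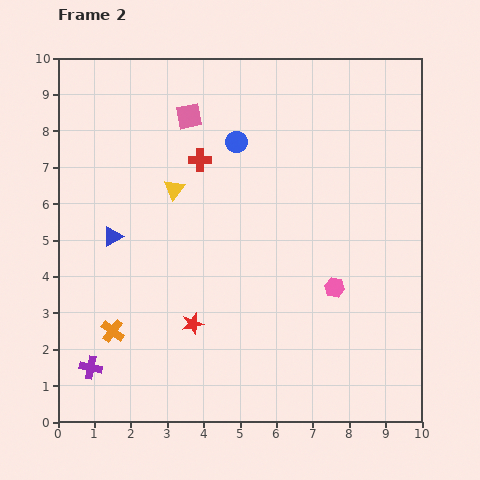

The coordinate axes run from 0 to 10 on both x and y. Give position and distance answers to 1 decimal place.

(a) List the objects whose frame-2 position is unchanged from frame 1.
the red star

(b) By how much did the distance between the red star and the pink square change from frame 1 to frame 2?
+2.3

Distance in frame 1: 3.4. Distance in frame 2: 5.7.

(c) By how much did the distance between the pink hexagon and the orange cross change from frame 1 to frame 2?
-1.1

Distance in frame 1: 7.3. Distance in frame 2: 6.2.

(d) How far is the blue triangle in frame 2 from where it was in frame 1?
0.8

The blue triangle moved from (2.0, 5.7) to (1.5, 5.1), a distance of √(0.5² + 0.6²) ≈ 0.8.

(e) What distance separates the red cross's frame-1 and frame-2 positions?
1.6

The red cross moved from (2.3, 7.1) to (3.9, 7.2), a distance of √(1.6² + 0.1²) ≈ 1.6.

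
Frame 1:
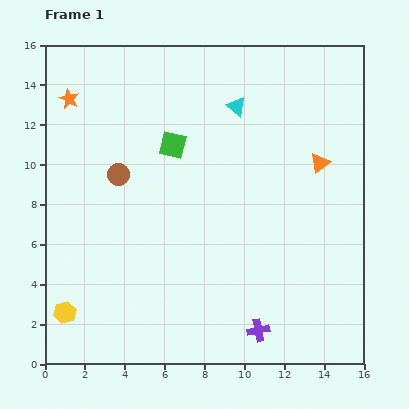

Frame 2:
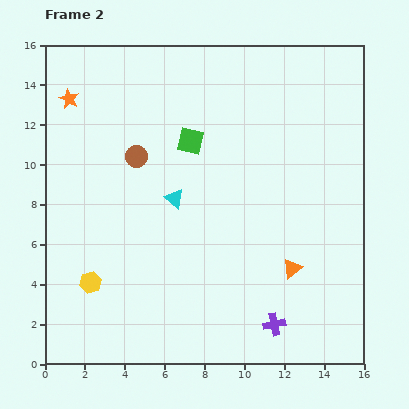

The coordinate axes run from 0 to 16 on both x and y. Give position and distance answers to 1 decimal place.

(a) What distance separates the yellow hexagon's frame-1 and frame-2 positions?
2.0

The yellow hexagon moved from (1.0, 2.6) to (2.3, 4.1), a distance of √(1.3² + 1.5²) ≈ 2.0.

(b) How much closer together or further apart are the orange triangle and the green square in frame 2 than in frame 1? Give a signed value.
+0.7

Distance in frame 1: 7.5. Distance in frame 2: 8.2.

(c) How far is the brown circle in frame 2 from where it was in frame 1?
1.3

The brown circle moved from (3.7, 9.5) to (4.6, 10.4), a distance of √(0.9² + 0.9²) ≈ 1.3.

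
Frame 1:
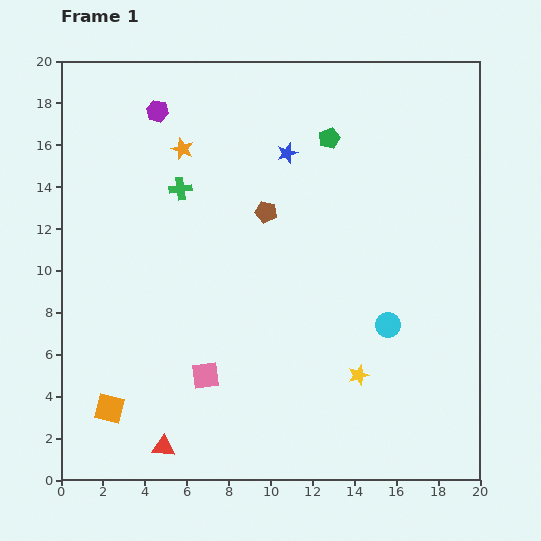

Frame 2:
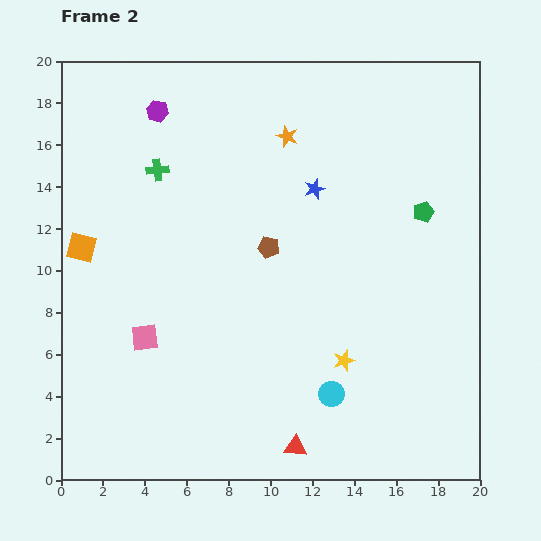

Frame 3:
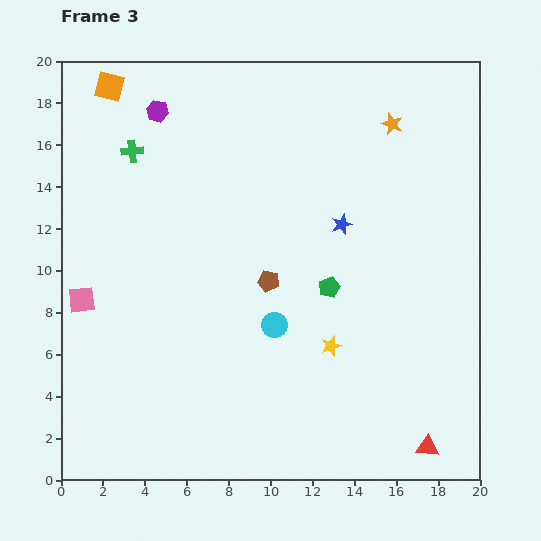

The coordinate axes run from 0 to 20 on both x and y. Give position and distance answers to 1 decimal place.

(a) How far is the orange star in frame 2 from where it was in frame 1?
5.0

The orange star moved from (5.8, 15.8) to (10.8, 16.4), a distance of √(5.0² + 0.6²) ≈ 5.0.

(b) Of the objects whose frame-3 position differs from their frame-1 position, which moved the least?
the yellow star

(moved 1.9)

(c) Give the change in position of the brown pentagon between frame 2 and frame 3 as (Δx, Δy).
(0.0, -1.6)

The brown pentagon was at (9.9, 11.1) in frame 2 and (9.9, 9.5) in frame 3.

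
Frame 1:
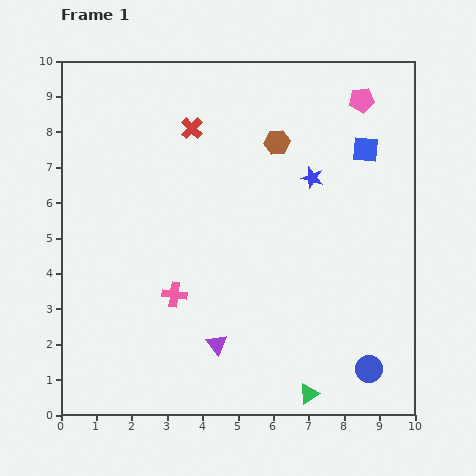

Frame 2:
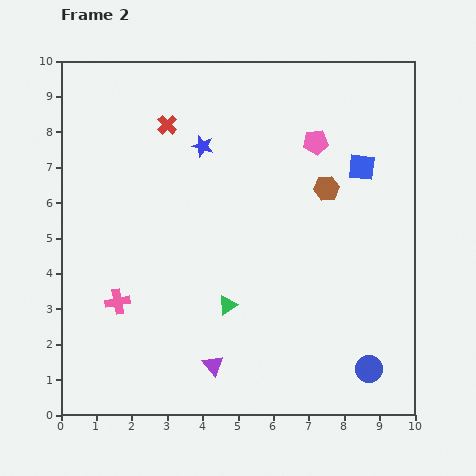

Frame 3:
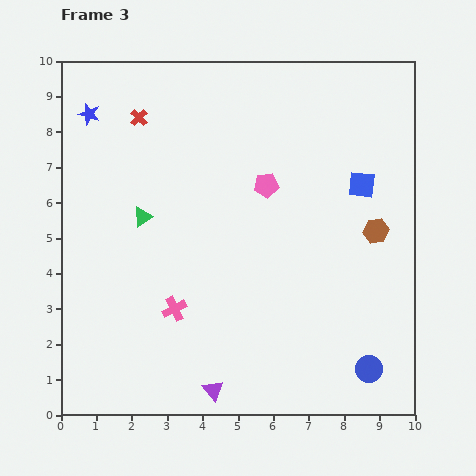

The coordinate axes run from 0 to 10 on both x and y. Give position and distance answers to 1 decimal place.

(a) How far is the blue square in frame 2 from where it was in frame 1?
0.5

The blue square moved from (8.6, 7.5) to (8.5, 7.0), a distance of √(0.1² + 0.5²) ≈ 0.5.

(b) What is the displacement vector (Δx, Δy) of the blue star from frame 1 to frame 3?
(-6.3, 1.8)

The blue star was at (7.1, 6.7) in frame 1 and (0.8, 8.5) in frame 3.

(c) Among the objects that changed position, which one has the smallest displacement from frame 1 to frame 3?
the pink cross

(moved 0.4)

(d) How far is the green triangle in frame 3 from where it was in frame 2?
3.5

The green triangle moved from (4.7, 3.1) to (2.3, 5.6), a distance of √(2.4² + 2.5²) ≈ 3.5.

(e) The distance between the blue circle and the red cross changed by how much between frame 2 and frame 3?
+0.7

Distance in frame 2: 8.9. Distance in frame 3: 9.6.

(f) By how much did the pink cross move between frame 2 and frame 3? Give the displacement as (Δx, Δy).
(1.6, -0.2)

The pink cross was at (1.6, 3.2) in frame 2 and (3.2, 3.0) in frame 3.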